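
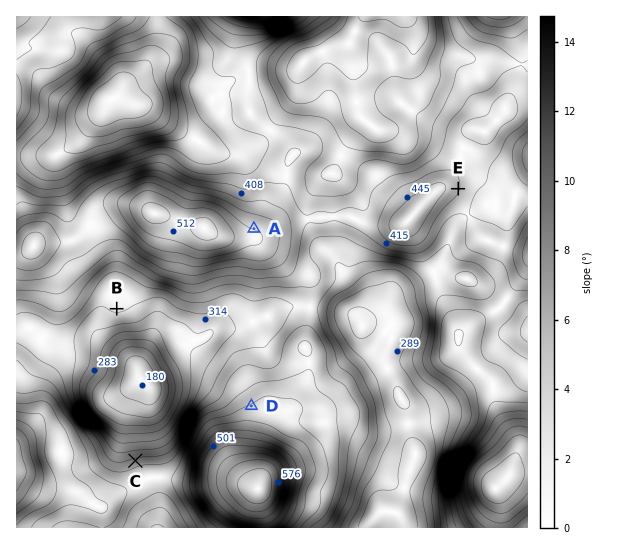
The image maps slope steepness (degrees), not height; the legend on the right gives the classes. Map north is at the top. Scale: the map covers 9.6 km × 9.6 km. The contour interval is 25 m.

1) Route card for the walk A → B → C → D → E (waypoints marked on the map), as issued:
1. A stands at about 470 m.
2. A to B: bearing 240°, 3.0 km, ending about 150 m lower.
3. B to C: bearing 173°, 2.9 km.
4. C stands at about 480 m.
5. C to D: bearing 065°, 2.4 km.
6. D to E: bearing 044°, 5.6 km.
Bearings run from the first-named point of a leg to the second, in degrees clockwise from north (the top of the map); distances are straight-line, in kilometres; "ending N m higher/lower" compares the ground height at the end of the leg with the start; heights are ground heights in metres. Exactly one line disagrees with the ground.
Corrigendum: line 4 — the height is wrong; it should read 360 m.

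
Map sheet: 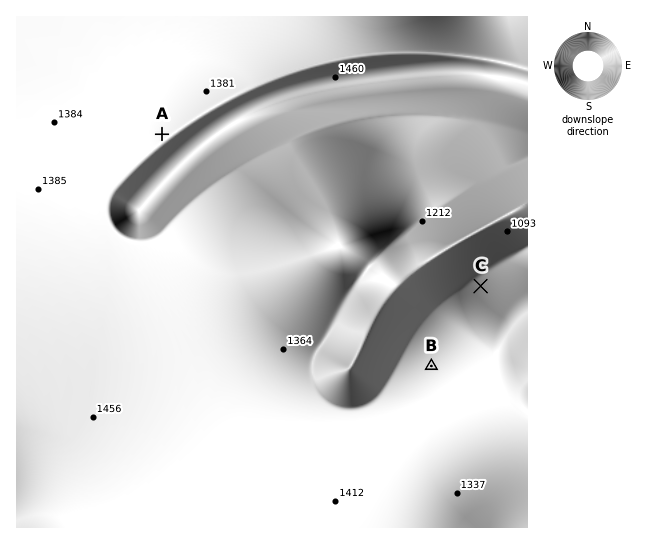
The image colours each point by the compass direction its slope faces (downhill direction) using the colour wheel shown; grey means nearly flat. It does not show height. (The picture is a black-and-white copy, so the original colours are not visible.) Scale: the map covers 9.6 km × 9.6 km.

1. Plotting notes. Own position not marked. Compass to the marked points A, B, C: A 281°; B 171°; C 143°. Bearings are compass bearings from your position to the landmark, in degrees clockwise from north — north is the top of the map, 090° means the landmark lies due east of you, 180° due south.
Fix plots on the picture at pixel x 402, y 181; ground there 1280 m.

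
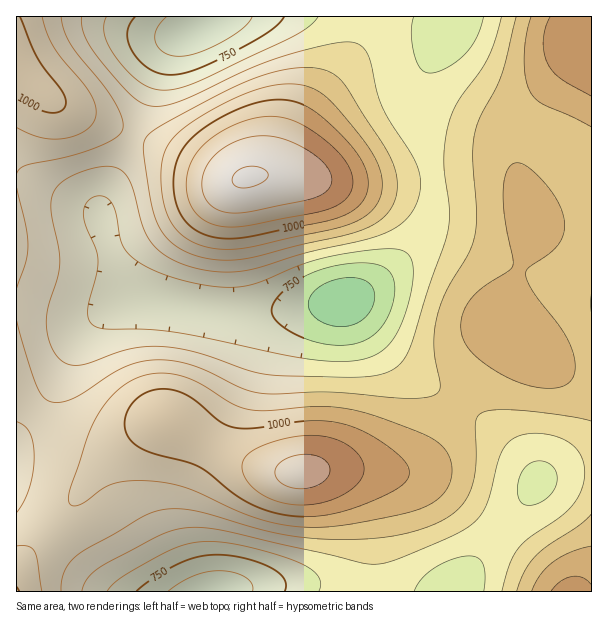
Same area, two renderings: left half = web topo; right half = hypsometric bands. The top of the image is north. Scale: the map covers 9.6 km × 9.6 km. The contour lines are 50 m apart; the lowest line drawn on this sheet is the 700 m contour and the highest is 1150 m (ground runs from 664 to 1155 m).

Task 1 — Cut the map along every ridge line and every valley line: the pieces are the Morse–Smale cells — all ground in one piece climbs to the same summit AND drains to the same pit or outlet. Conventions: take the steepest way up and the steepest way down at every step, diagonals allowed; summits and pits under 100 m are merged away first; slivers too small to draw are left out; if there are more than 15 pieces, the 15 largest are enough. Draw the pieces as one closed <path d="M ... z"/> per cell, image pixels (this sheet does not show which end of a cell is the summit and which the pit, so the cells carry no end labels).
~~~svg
<path d="M462 404l-5 4-29 44-14 12-18 6-124 0-32-10-27-14-42-25-7-1-9 2-35 24-26 27-22 31-50 56-6 9 0 22 214 1 30-6 75-2 39 8 81 0 83-110-3-8-13-18-30-29z"/><path d="M144 300l-18 1-34 13-21 0-32-7-22-1-1 92 38 30 18 12 15 6 21-1 41-21 18-4 73 40 41 12 27 0 18-3 70 1 12-2 11-6 9-10 32-47-5-5-38-22-18-16-29-32-15-21-10-8-76 12-38 1-36-4z"/><path d="M452 16l-242 0-4 8-21 8-17 16-10 18-24 69 82 39 20 6 21-5 33 0 49 7 44 0 46-4 3-2 0-8-12-48-2-27 6-19 28-54z"/><path d="M137 136l-4 1-24 49-7 18-2 12 14 44 10 22 13 14 10 5 84 13 38-1 76-12 18-9 26-20 27-29 14-24 3-13-1-30-49 6-44 0-49-7-33 0-21 5-20-6z"/><path d="M591 16l-138 0-29 58-6 19 0 18 12 48 2 17 9 0 29-4 31 0 11 4 6 7 12 26 4 9-2 15-26 69-2 12 1 16 8 8 33 23 20 11 15 4 11-1z"/><path d="M501 172l-31 0-36 4-1 30-3 13-14 24-36 37-17 12-17 8 53 62 18 16 41 25 4-1 32-49 13-13 5-2-8-11 0-13 7-26 19-49 4-21-16-35-6-7z"/><path d="M17 68l-1 237 23 2 32 7 21 0 34-13 15-1-14-13-11-20-16-51 3-16 31-65-56-21-24-12z"/><path d="M209 16l-192 0-1 52 38 34 24 12 56 20 11-26 13-42 10-18 17-16 21-8 4-6z"/><path d="M513 338l-6 2-13 13-34 51 32 23 30 29 13 18 2 7 29-9 25-2 1-93-26-5z"/><path d="M591 470l-25 2-26 8-84 111 135 1z"/><path d="M17 398l0 170 20-26 35-38 22-31 26-27 31-21-2-1-41 21-21 1-15-6-18-12z"/><path d="M335 584l-53 0-36 4-16 3 143 0z"/>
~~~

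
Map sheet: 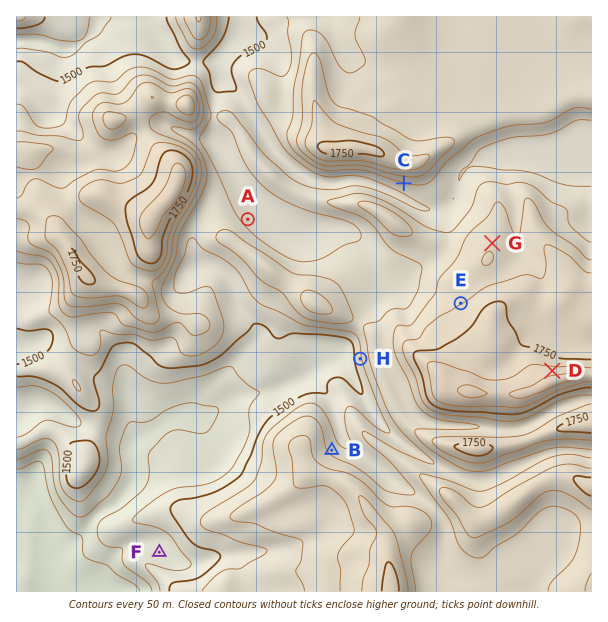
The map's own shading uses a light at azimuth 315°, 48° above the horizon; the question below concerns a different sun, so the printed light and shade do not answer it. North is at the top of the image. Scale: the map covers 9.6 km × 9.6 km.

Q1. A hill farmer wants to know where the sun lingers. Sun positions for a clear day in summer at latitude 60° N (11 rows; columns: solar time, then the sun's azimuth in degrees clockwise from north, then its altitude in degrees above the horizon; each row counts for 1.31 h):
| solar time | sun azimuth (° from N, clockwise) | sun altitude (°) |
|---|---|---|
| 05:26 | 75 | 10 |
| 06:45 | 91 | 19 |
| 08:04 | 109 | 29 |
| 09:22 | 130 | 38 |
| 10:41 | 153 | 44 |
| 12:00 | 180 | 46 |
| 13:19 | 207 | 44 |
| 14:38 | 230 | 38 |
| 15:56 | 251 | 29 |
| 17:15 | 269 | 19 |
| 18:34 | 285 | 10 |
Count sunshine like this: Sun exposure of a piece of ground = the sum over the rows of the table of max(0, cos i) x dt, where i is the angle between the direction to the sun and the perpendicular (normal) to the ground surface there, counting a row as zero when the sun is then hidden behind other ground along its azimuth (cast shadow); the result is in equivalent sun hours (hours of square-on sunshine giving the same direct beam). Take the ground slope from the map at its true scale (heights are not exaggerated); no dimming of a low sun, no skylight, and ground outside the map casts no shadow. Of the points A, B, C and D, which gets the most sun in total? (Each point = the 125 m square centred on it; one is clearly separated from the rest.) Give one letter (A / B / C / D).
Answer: C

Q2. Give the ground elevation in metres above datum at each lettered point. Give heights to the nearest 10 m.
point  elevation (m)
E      1700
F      1420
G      1690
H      1540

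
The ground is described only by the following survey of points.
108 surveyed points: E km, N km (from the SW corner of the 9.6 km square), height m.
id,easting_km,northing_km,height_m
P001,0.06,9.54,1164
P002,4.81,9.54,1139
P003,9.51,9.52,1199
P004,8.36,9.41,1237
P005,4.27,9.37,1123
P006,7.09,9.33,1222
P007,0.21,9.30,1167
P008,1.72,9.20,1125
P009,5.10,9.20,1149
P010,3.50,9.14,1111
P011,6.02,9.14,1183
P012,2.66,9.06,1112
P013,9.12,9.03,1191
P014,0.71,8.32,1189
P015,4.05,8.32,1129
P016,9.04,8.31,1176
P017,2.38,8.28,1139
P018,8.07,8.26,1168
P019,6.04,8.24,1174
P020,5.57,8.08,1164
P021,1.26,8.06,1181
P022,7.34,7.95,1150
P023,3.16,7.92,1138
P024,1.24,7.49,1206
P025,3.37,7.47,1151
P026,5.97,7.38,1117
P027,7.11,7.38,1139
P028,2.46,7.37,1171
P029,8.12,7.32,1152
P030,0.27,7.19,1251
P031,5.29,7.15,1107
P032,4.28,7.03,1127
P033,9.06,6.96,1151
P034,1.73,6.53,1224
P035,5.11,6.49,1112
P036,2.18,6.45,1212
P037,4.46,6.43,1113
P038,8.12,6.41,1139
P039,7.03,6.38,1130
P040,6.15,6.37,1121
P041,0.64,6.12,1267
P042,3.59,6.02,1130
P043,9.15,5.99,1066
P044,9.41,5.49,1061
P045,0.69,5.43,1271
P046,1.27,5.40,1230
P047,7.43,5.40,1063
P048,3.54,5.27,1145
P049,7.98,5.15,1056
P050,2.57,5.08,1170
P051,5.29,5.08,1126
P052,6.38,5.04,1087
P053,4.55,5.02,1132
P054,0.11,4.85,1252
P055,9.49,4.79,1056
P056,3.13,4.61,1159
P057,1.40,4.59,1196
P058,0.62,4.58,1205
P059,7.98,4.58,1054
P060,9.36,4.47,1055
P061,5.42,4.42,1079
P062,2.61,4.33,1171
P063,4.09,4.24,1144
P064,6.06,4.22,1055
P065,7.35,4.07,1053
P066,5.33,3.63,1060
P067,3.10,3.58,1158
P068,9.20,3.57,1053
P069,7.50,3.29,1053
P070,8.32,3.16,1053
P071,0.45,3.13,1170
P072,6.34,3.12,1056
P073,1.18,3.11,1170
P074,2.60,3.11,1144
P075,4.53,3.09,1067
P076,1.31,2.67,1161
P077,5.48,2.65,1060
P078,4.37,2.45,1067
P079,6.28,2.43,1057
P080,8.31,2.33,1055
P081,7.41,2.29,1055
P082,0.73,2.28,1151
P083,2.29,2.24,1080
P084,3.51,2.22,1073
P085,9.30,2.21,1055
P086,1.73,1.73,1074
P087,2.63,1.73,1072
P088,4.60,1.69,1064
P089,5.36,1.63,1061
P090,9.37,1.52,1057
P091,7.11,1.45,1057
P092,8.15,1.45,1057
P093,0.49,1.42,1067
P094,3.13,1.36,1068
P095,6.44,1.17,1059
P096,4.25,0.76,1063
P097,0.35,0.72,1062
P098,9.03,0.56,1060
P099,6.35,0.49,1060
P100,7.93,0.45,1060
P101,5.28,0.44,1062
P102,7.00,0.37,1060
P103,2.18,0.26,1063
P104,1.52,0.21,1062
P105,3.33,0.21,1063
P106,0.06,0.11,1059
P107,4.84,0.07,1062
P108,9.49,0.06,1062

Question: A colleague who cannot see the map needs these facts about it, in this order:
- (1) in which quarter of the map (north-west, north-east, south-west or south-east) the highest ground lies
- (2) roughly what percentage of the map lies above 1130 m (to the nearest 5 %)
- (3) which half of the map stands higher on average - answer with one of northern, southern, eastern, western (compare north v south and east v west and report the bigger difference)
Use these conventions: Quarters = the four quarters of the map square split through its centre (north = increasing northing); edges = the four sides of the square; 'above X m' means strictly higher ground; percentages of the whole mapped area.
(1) The highest point lies in the north-west quarter of the map.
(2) About 45 % of the map lies above 1130 m.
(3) On average the northern half of the map is the higher ground.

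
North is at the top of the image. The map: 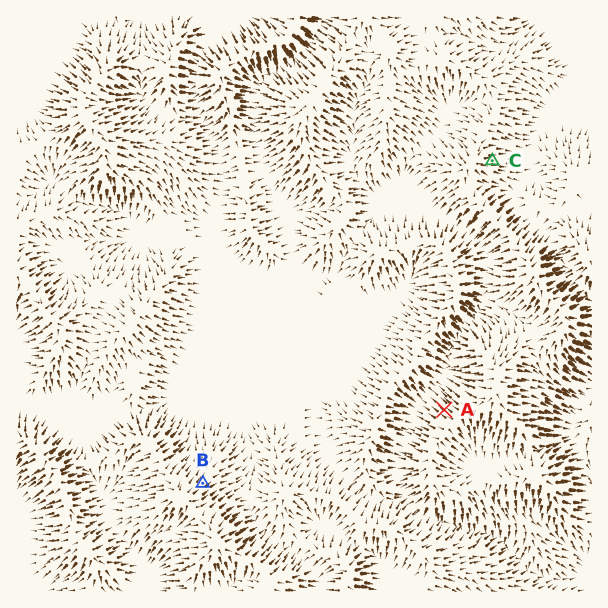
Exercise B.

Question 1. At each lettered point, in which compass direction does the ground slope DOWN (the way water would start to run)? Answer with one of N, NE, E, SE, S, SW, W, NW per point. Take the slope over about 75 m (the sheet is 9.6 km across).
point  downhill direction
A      NW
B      NE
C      E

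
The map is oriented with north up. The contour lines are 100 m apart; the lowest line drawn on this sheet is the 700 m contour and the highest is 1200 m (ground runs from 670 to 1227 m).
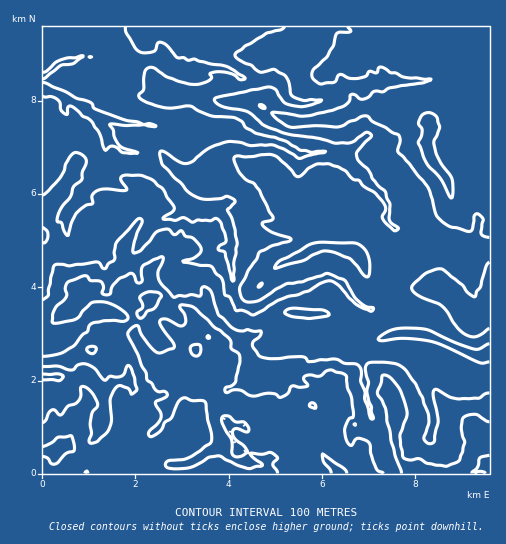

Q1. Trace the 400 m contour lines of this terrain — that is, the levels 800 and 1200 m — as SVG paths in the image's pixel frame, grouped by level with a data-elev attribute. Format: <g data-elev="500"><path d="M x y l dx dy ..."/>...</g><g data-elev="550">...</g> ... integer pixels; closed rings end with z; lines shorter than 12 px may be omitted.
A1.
<g data-elev="800"><path d="M43 227l4 4 1 4-2 6-3 2"/><path d="M125 27l2 7 9 15 5 3 7 1 6-2 4-8 4-1 5 4 11 12 6 0 4 2 6-1 15 5 17 2 19 12-1 1-4 1-8-6-16-2-6 1 2 5-5 3-8 3-8 0-24-7-12-8-5-2-5 4-1 19-5 5 3 5 22 8 26-2 22 10 22 2 7 3 5 6 9 6 30 8 15 9 12 2 14-1-27 7-15-9-10-4-24 1-9-3-12-2-20 7-16 13-8 3-7-3-14-9-4-1 0 5 3 9 28 29 13 5 16 0 7-3 8 4 0 3-8 7 6 10 4 22-3 21 0 17-1 1-8-28-7-4 1-3 6-4 1-2-6-19-5-3-4 3-13-1-5 2-9-4-8 2-13-1 1-2 9-6 1-4-11-18-13-10-9-4-17 0-3 2 0 2 6 11-21-1-10 2-4 5 0 8-6 1-10 9-8 21-3-3-4-10-4-1 0-3 5-11 9-11 3-10 8-7 0-7 4-10-1-5-7-4-5 1-7 9-2 8-4 7-12 13-5 4"/></g><g data-elev="1200"><path d="M347 473l-3-5-21-14 1 8 6 7 1 4"/><path d="M474 473l6-2 6 2"/><path d="M489 455l-9 3-2 9-6 6"/><path d="M314 408l2 0-1-3-2-2-3 0 0 3z"/><path d="M194 356l4 0 2-3 1-6-2-2-6 0-3 2 1 5z"/></g>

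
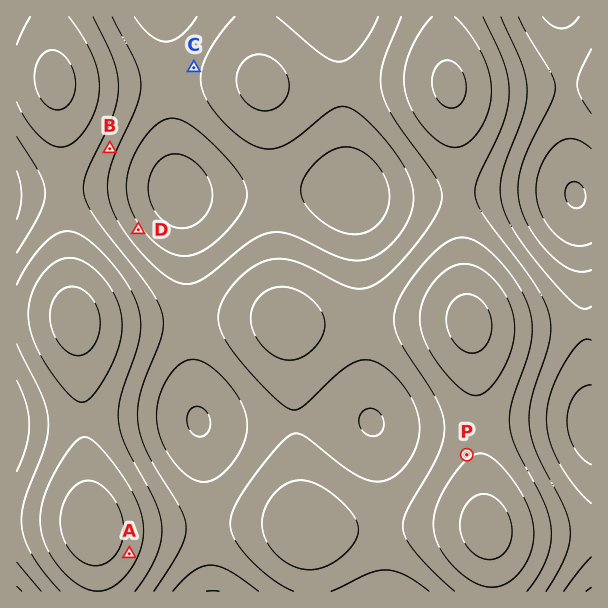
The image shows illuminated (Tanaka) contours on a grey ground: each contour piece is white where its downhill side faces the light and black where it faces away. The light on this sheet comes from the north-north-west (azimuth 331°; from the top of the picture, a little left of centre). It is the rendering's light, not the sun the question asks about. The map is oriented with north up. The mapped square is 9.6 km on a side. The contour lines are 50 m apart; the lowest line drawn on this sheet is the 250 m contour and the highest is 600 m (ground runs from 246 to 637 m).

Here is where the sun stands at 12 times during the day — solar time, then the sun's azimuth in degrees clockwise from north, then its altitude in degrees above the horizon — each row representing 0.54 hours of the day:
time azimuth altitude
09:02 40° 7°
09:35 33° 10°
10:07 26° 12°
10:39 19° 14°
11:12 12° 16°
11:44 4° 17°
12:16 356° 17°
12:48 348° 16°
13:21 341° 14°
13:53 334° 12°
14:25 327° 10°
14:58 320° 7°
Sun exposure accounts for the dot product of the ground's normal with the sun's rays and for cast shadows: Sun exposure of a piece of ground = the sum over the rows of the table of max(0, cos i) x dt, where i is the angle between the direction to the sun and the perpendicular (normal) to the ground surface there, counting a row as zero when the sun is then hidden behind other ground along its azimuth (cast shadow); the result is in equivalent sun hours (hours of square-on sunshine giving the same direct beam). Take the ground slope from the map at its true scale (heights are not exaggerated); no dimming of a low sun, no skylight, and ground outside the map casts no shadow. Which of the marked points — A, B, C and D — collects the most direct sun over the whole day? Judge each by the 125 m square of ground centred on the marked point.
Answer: D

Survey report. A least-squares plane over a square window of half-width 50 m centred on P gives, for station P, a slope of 5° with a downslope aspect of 316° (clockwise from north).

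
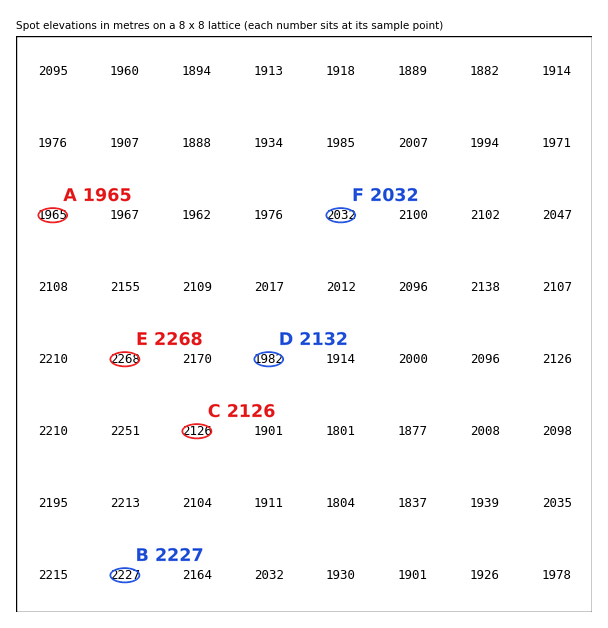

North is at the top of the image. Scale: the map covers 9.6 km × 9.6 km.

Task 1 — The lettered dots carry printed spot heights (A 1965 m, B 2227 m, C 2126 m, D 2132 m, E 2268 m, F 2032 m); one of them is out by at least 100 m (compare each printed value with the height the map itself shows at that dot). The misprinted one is D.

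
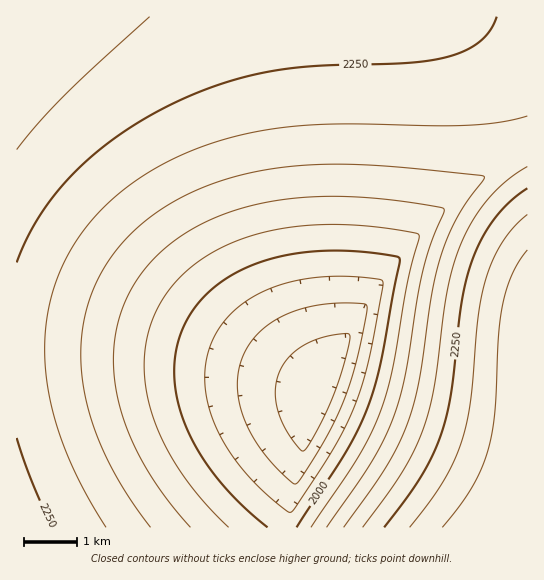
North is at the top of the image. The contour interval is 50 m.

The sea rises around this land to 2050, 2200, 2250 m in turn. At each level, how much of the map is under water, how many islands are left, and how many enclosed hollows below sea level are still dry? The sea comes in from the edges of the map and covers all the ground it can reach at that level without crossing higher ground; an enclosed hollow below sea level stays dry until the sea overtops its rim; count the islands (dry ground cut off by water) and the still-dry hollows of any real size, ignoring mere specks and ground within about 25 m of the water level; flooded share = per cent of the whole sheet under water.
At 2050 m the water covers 24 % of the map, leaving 0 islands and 0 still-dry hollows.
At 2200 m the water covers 56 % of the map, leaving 0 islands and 0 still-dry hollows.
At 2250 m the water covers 75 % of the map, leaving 0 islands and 0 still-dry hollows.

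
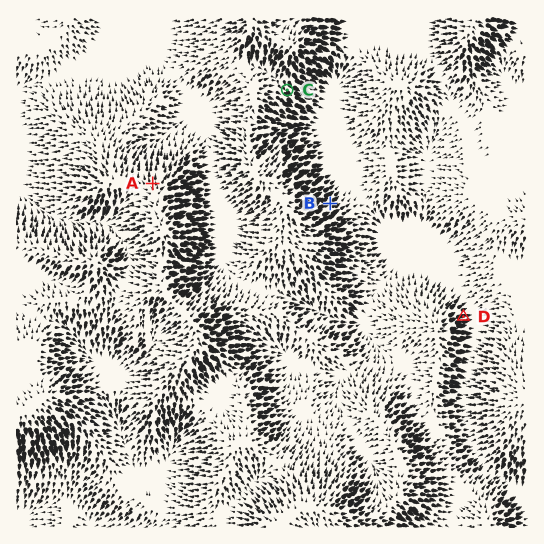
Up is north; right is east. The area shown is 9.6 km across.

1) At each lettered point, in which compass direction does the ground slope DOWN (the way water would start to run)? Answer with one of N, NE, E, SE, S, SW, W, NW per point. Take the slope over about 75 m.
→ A N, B NE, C SE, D E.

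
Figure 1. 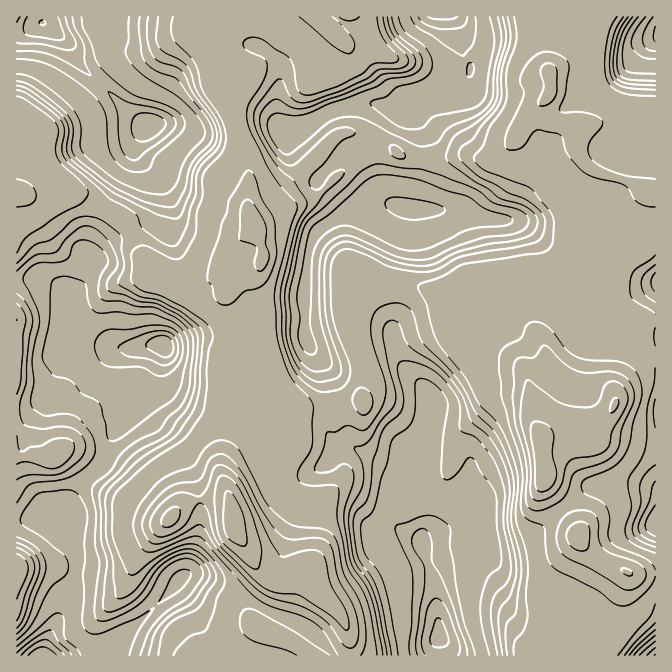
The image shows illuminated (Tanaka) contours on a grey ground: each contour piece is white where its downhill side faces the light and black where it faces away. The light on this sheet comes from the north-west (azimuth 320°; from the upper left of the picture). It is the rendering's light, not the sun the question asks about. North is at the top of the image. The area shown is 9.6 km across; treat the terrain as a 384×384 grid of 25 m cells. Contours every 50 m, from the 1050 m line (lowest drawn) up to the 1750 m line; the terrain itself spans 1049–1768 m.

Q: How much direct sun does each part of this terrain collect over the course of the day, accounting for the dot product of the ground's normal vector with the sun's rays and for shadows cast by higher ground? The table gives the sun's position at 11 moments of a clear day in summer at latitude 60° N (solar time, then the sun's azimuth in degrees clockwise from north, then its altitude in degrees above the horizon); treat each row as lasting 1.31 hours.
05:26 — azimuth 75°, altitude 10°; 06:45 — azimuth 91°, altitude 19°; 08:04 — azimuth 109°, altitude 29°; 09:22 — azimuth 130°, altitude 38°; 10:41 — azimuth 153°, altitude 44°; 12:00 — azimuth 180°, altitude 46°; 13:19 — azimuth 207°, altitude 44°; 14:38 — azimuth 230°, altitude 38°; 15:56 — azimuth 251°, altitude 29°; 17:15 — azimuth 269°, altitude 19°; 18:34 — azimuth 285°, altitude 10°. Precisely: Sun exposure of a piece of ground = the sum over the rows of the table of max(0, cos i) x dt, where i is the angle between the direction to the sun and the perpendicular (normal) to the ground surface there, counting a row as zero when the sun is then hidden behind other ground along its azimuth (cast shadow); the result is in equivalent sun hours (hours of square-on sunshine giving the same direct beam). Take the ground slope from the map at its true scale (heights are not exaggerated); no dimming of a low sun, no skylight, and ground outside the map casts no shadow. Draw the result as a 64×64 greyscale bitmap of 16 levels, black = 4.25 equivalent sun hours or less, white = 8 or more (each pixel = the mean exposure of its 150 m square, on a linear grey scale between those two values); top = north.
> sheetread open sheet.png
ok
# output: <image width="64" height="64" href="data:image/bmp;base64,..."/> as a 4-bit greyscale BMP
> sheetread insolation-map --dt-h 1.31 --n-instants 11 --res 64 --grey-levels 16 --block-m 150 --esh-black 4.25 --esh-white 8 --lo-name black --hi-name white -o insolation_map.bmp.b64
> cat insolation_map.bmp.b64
<image width="64" height="64" href="data:image/bmp;base64,Qk12CAAAAAAAAHYAAAAoAAAAQAAAAEAAAAABAAQAAAAAAAAIAAATCwAAEwsAABAAAAAAAAAAAAAAABEREQAiIiIAMzMzAERERABVVVUAZmZmAHd3dwCIiIgAmZmZAKqqqgC7u7sAzMzMAN3d3QDu7u4A////AP3d3su6qYiZmqqru8zMyoreypiZQxN4q7uqu7q7u97//+y8zMqpiJqZmavM3cuYnN26eJt3R5qrupq6q7u7zv/+7Im93bp1aaqqq8zKmIrN26mIm5loqqupmqq7u7u8793bmZzv7JUjaJqrqoeKve7JmIiaiHiaq5iau7u7u7zezMu5is7+yUADeaqYm97v/aiIeJqaipqqiKu7u7u8zMzMyqqIq+/bhCNpqprf/+7ad3Z4mqqqmql4q7u7u8zdzM3KmZiaztuoVFaKvv/u3KhmZXiamrmqqGebu7vM3d7tzduamJrNy6mFRpvf7LzLqXU0eJqKqaqoZ4q7zN3d3dyruomZmrzcy5mc3v65iaqphSSImYqqqqh5qrzd3d25iXZmeZq7zN3dzd7v7bqYmZmGVoiYeauqqJq7vN7tt0I2ACaZm8zLzu7u3v/cqYd3iIh3iIZ4q6qYq8u7ztt0MyEDaZmavLvO/u3N7cqIdVVWiIiIeKmqqpm8y6q8yoiEAHmZqZmqq83v7czLuXZmVFaIiIiryrqqmbzMupiaqqllqpqpmaqpmazbq7uoZniImZqqirzcy7qZqs3bhlebvMvLqqmbuql2aKu7qpZWeaq7vNyaq83LuZiZvu2oZoq73dy7qqypqoVFebqqdWeZqqq93Kqqu7upmJid/tp2iaqszd3cunWKp1RFeJhVeKqYibzLqqqqu5mZqpvu25mZqave//7IQjeZdVRodEaKuoZmm7upmqq7mau7mc3MzLu7zO7//9t0NHmYd3dTWKu7uoeJmrmaqquJq7y6qa3u7czdzMze7bhkRoqphlV6u7vNuYebyZqqq4m7zLupre7+3MyqmavLp2UyNpqWZ5u7u7zLqby6mqqrms3cy6q93t3cu6mIeIiYdVMSaah5q7u7u7u83bqpmau83dzLq8zLu7u7hlVVV6uoZmVYqqqru7u6rN3t3LqZms3u3Mqaqqq8u7qGZmaJq7qHdlaKqru7u7vNzd7uypmarO3LuomZma3cqZmZiJqruql0Roq7uqq7u7u8zd3ZmZmt7buqmZmZm926upqpiaq6qpdmmru7u6qpiau6vLiZi83Lu6mZiIiJq8zLh4maqqqpmHeau7u7unRWeJmqh5mt7bupmYiqqph4rLqYiZqpqZdWiau7u7unMjRomZh4q97surqpmqqphUabqYiZqYh2VCR5mruqu6YyNZqqmIve/tu6upirqHZUV6q6mKqph1MhAWiaqruqlTNpy7qJvf/ty7upiKp2Z3eJq6uomqqHh1EGmZmru7qFNnvMuprN7ty7uph5qHiaqqqqq7mqq7vMyazLmbu7uoZWnMuqmrzMy7u6qZmXiru7u7q8yqqsze7u7+7cu7u6mHecy6q6u7u7u7u6qYiru7u7u6qqqrvM3d7v/+zLu7qpdpu7u8zLu7u7u7upiqu7u7u6Z5qqq93e7//+3My7updmi7u73dzLq7u7u6qru7uqqodHmqqr3v///+3MzMy6l2aKu8zN3cu7u7u7u7u7qqqpZGmrqrq+//7cu7u7zMu5Znq7y7vMu7u7u7u7u7qru7qGqau7uoisy7qqq7rN3Mp2aaq7u6l3iqu7u7u6q7u7u7vtzdy7hXq7qqqry7zdy3VpqqunQRE2iZqqqqu7u7u87u7u7Jqau6qXiqq8urzLhUealjAAERE0ZniJmru7u7ze3u7bq825mFV5qZzbqbylIVUgAlZ2MAASM0V5q7u7u7zN7d3c3bmGV4iqms3JvLgwAANpqqqGQyEQE2m7u7u7u83d3t3tyoeZiaqprLqsynUzaKqpmqqHUzM1iru7q7u7vM3e7uy6qpd5uqmqeKzeuZmZqHZniZmZmpq7u7qru7vdzN3tupdEM2iaqphoq97suqqYmZmqq83v7u27u7u8zdy7zMy3MAE1doqqh4moit7bq7zd7t3M3//+3Lu7u7zdmau7qUACV3d4qqmJmodore27zdzM3e7+7u3Lu7u8y7l5q7lhAldoiImqupmZd5ur3tzMzN7u7//t3Mu7zNy6h6q6gwA3YzeZh2mrqZdVrLqs7u7/7t3u7tzLu7zMqZmZu7pRFYhUV5mFI4uqlTN7y6vN3uy7vNy8zMu7vLmaqru7upd4mGdCWIYharp0Q0e8uqq7l4iJl4q8y7u7uru7u7u7u6mpdkEkeGaKuFV2NHvMzLZFd3d3iqvMzLu8u7u7u7qqmZmHdVVom7unaJqVRpqYVFiJhUV5qrzdy7zLu7u7pjaJqIm7zLvN26mrzdt0RWZoqql1MRSJrMuqqqu7u6hABYqGnO/+3e7bu9ze/+p2Z5qqqYhjEWmL3KiJmqqqYgBJqGfO/+zO7bu97c7///3Lu6qZmYdVepi9ypq6mIcAFpmGbO7czN3bu7zdvN7////cu6mZdnmruZq6q6cgAAOJl1fO273c3Lu7u8y7vM3v/+/+2pl2eaq7u6urpAAAeIdlfN273u7tu7u7vMu7u83e///rmHd4iaqpq7uoVEVVVVacy7zd7+3LupmbzLuqvM3typl3eIhomGV6u6qWUyIzJZu6qrze3LqqmJzcy7zcu7ciV2eImGeZh5q7u6dRUQBK3Lqqu7zLu7vM3cy7zcqqgwJWV3ipmKqqq7u7ypiURr3buqq6q7u7vN3cu7zLmrqFVTI0WKq7u7u7u7zdzNurzLu7qpmqq7u7u7u7zKi9y5h3QjNqq7u7u7qrvO7t"/>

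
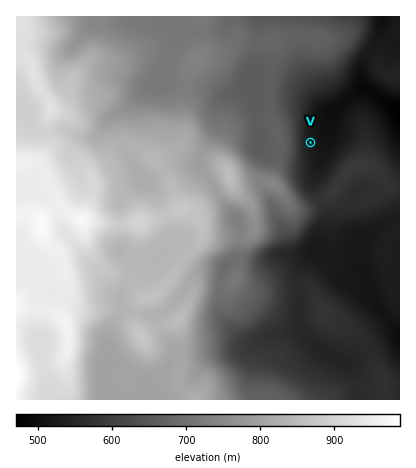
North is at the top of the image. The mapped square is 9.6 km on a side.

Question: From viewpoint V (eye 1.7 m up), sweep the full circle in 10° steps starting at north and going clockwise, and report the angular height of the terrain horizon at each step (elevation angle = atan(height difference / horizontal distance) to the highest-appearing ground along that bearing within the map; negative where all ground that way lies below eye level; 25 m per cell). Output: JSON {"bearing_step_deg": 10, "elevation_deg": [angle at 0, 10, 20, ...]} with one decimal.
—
{"bearing_step_deg": 10, "elevation_deg": [3.3, 3.2, 2.4, 0.3, 0.3, 0.4, 0.3, 0.8, 1.1, 1.4, 2.0, 2.7, 3.1, 3.2, 3.1, 2.9, 2.5, 2.1, 3.1, 5.2, 6.9, 8.4, 9.3, 9.3, 11.1, 12.3, 13.0, 13.1, 12.7, 11.9, 10.7, 9.2, 7.5, 5.8, 4.1, 3.3]}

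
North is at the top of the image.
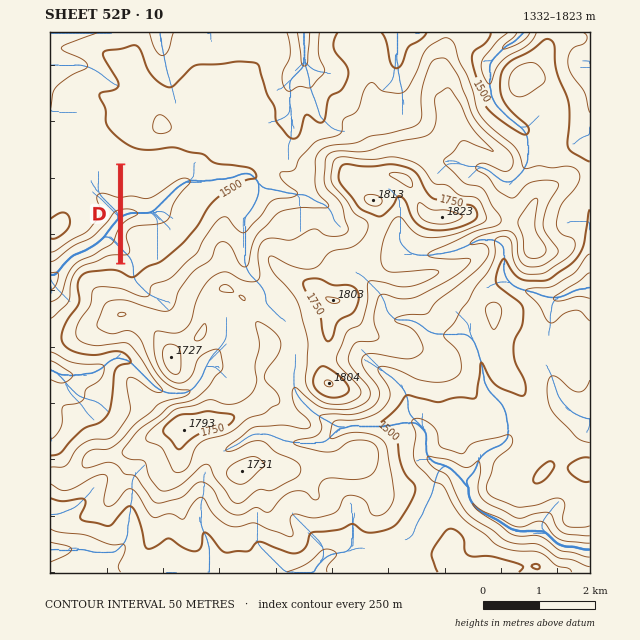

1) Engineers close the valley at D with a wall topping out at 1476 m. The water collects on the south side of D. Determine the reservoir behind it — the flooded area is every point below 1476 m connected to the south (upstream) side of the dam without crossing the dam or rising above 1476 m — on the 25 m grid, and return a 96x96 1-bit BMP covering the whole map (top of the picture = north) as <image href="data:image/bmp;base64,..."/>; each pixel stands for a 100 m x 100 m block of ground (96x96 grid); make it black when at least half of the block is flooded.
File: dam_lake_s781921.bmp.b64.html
<image width="96" height="96" href="data:image/bmp;base64,Qk2+BAAAAAAAAD4AAAAoAAAAYAAAAGAAAAABAAEAAAAAAIAEAAATCwAAEwsAAAIAAAAAAAAA////AAAAAAAAAAAAAAAAAAAAAAAAAAAAAAAAAAAAAAAAAAAAAAAAAAAAAAAAAAAAAAAAAAAAAAAAAAAAAAAAAAAAAAAAAAAAAAAAAAAAAAAAAAAAAAAAAAAAAAAAAAAAAAAAAAAAAAAAAAAAAAAAAAAAAAAAAAAAAAAAAAAAAAAAAAAAAAAAAAAAAAAAAAAAAAAAAAAAAAAAAAAAAAAAAAAAAAAAAAAAAAAAAAAAAAAAAAAAAAAAAAAAAAAAAAAAAAAAAAAAAAAAAAAAAAAAAAAAAAAAAAAAAAAAAAAAAAAAAAAAAAAAAAAAAAAAAAAAAAAAAAAAAAAAAAAAAAAAAAAAAAAAAAAAAAAAAAAAAAAAAAAAAAAAAAAAAAAAAAAAAAAAAAAAAAAAAAAAAAAAAAAAAAAAAAAAAAAAAAAAAAAAAAAAAAAAAAAAAAAAAAAAAAAAAAAAAAAAAAAAAAAAAAAAAAAAAAAAAAAAAAAAAAAAAAAAAAAAAAAAAAAAAAAAAAAAAAAAAAAAAAAAAAAAAAAAAAAAAAAAAAAAAAAAAAAAAAAAAAAAAAAAAAAAAAAAAAAAAAAAAAAAAAAAAAAAAAAAAAAAAAAAAAAAAAAAAAAAAAAAAAAAAAAAAAAAAAAAAAAAAAAAAAAAAAAAAAAAAAAAAAAAAAAAAAAAAAAAAAAAAAAAAAAAAAAAAAAAAAAAAAAAAAAAAAAAAAAAAAAAAAAAAAAAAAAAAAAAAAAAAAAAAAAAAAAAAAAAAAAAAAAAAAAAAAAAAAAAAAAAAAAAAAAAAAAAAAAAAAAAAAAAAAAAAAAAAAAAAAAAAAAAAAAAAAAAAAAAAAAAAAAAAAAAAAAAAAAAAAAAAAAAAAAAAAAAAgAAAAAAAAAAAAAABwAAAAAAAAAAAAAABwAAAAAAAAAAAAAABwAAAAAAAAAAAAAABwAAAAAAAAAAAAAABgAAAAAAAAAAAAAAB/wAAAAAAAAAAAAAB/4AAAAAAAAAAAAAB/8AAAAAAAAAAAAAB/8AAAAAAAAAAAAAB/8AAAAAAAAAAAAAB/+AAAAAAAAAAAAAB/+AAAAAAAAAAAAAB//wAAAAAAAAAAAAB//8AAAAAAAAAAAAB//+AAAAAAAAAAAAB//8AAAAAAAAAAAAB//gAAAAAAAAAAAAAAAAAAAAAAAAAAAAAAAAAAAAAAAAAAAAAAAAAAAAAAAAAAAAAAAAAAAAAAAAAAAAAAAAAAAAAAAAAAAAAAAAAAAAAAAAAAAAAAAAAAAAAAAAAAAAAAAAAAAAAAAAAAAAAAAAAAAAAAAAAAAAAAAAAAAAAAAAAAAAAAAAAAAAAAAAAAAAAAAAAAAAAAAAAAAAAAAAAAAAAAAAAAAAAAAAAAAAAAAAAAAAAAAAAAAAAAAAAAAAAAAAAAAAAAAAAAAAAAAAAAAAAAAAAAAAAAAAAAAAAAAAAAAAAAAAAAAAAAAAAAAAAAAAAAAAAAAAAAAAAAAAAAAAAAAAAAAAAAAAAAAAAAAAAAAAAAAAAAAAAAAAAAAAAAAAAAAAAAAAAAA="/>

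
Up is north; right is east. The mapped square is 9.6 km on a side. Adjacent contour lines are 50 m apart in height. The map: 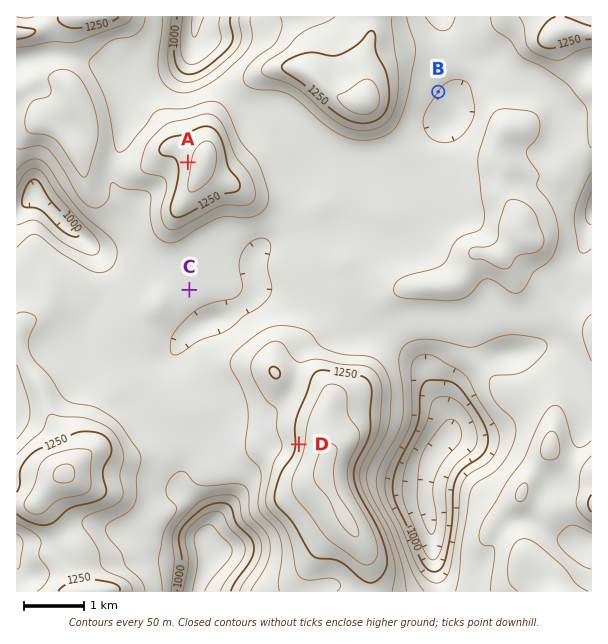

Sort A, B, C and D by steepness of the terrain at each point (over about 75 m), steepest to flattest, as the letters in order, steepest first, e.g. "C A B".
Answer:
D A B C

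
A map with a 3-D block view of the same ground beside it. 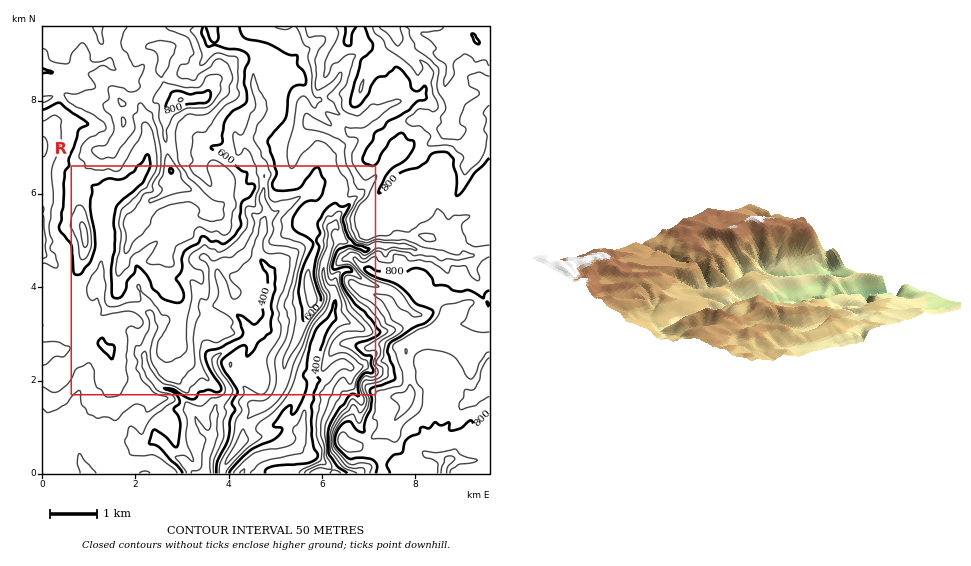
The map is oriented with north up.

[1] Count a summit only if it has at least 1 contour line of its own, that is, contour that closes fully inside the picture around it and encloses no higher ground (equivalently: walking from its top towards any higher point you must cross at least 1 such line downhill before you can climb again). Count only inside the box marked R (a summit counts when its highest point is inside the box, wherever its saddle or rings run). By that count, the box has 2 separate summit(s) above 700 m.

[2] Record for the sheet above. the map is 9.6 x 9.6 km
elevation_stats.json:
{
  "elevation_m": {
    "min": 260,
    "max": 1000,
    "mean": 640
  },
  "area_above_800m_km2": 14.7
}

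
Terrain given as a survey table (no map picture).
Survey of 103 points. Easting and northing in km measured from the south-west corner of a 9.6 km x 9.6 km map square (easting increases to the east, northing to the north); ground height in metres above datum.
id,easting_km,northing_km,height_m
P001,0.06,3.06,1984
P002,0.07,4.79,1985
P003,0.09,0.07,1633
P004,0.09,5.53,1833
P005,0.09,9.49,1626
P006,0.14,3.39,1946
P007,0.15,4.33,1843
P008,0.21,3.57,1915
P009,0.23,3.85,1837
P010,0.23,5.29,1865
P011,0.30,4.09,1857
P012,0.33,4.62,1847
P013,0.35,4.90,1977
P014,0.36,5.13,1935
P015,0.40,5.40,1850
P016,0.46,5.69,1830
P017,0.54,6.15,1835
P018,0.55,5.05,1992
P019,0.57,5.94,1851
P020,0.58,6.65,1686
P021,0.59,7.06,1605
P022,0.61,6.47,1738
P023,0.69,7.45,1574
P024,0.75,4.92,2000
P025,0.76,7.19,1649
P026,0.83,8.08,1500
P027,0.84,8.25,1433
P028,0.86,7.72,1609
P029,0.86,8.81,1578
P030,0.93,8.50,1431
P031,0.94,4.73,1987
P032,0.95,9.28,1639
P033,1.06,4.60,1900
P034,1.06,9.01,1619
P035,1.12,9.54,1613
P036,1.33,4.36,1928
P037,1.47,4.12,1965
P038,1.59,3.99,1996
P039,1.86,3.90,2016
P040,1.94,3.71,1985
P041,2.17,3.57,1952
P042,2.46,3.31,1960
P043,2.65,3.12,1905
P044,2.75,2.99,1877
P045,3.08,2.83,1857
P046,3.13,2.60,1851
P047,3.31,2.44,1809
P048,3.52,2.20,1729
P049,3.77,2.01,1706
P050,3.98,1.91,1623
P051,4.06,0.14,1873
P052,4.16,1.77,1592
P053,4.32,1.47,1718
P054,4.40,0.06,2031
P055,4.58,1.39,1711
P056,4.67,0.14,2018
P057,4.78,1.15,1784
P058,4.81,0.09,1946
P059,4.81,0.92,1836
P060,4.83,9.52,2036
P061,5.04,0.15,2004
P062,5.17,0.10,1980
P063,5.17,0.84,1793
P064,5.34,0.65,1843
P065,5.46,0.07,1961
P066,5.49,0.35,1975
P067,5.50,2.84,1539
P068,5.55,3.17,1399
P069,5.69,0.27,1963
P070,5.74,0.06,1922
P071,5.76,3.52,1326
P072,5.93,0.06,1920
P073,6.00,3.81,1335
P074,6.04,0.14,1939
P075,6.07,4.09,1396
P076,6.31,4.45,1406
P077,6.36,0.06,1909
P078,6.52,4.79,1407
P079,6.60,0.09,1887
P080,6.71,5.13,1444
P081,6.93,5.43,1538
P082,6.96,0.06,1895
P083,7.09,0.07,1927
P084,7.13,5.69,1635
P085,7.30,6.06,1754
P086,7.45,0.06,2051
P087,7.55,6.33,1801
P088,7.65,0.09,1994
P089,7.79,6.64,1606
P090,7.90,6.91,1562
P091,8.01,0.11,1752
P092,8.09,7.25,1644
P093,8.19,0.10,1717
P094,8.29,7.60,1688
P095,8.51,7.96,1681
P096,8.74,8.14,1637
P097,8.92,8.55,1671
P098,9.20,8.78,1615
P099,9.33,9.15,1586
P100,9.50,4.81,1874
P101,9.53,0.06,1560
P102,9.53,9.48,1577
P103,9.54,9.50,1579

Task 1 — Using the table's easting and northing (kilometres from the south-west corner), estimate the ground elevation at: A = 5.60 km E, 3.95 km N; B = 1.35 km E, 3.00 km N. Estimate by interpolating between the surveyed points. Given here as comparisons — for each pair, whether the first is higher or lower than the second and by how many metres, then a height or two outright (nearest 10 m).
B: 560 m higher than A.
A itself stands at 1420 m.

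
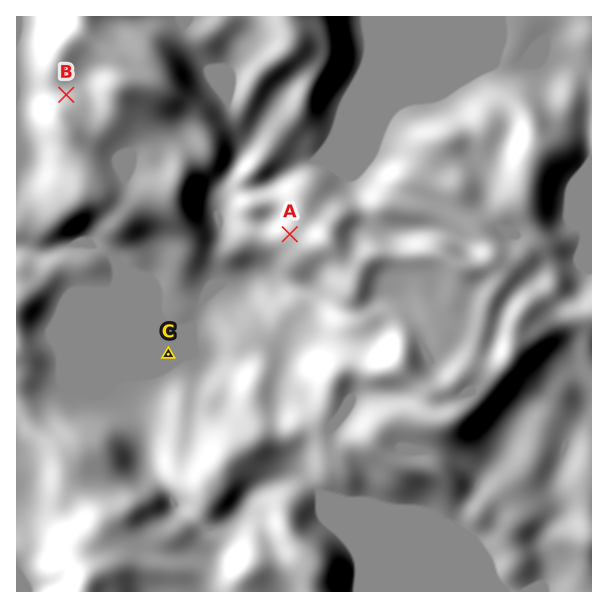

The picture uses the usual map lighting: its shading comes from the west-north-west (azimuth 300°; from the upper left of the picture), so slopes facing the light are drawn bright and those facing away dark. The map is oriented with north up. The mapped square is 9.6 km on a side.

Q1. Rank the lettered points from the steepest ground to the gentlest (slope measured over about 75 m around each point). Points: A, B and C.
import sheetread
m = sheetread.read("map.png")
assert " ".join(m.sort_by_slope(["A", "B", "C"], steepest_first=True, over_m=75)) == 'A B C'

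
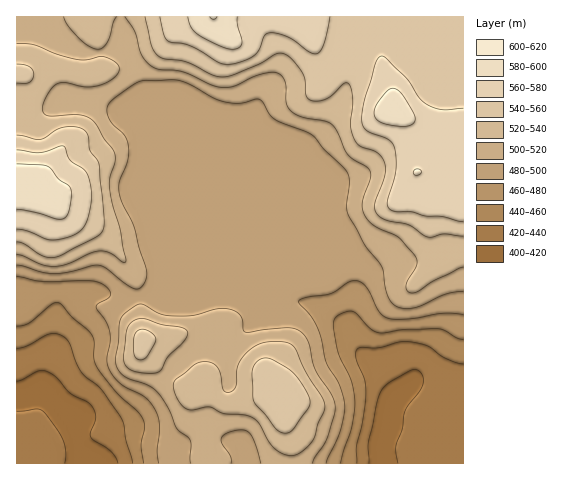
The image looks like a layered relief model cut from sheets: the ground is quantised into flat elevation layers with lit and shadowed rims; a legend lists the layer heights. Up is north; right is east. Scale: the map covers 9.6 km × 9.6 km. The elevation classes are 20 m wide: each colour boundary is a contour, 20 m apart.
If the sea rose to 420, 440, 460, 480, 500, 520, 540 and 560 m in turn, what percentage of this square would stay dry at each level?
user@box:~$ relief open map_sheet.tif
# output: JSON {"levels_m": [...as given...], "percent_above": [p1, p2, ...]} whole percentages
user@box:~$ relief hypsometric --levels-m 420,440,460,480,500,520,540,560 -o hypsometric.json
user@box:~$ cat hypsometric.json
{"levels_m": [420, 440, 460, 480, 500, 520, 540, 560], "percent_above": [96, 89, 85, 79, 52, 36, 23, 11]}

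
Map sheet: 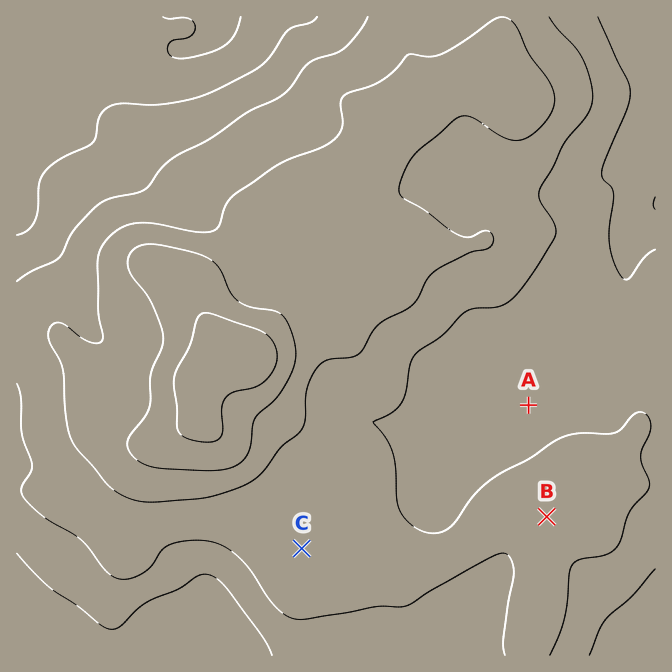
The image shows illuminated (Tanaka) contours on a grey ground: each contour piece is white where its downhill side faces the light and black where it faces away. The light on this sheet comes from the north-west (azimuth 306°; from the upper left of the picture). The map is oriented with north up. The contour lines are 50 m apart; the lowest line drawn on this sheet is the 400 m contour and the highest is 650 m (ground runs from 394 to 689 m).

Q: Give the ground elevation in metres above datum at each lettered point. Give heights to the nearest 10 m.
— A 480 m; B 510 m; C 530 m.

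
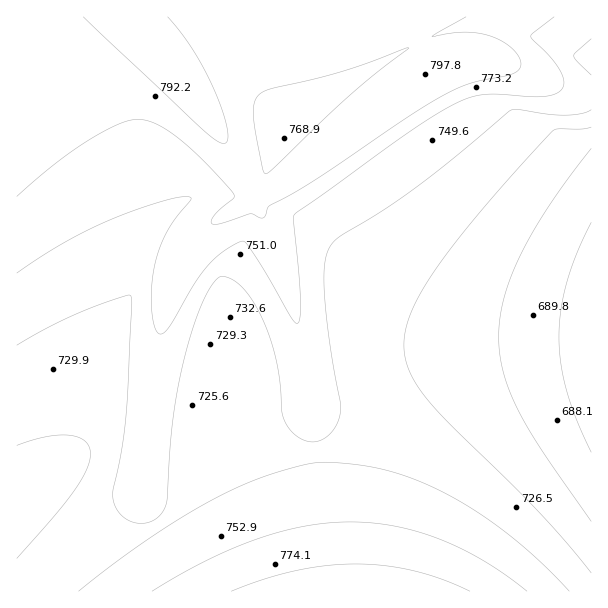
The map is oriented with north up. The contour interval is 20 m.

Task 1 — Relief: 665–820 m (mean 745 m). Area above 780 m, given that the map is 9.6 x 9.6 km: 17.3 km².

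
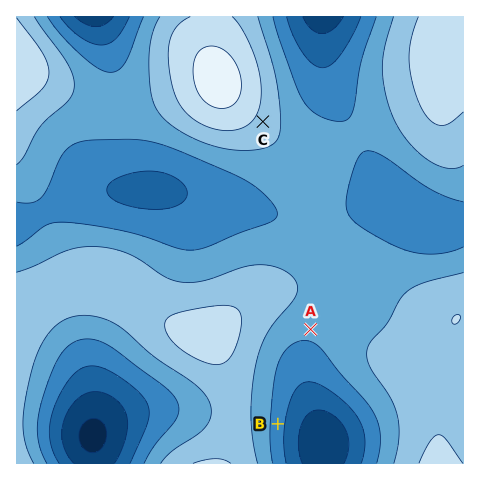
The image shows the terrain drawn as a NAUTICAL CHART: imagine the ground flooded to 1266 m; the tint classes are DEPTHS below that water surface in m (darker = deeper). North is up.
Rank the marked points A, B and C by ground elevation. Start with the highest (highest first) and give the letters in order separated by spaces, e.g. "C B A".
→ C A B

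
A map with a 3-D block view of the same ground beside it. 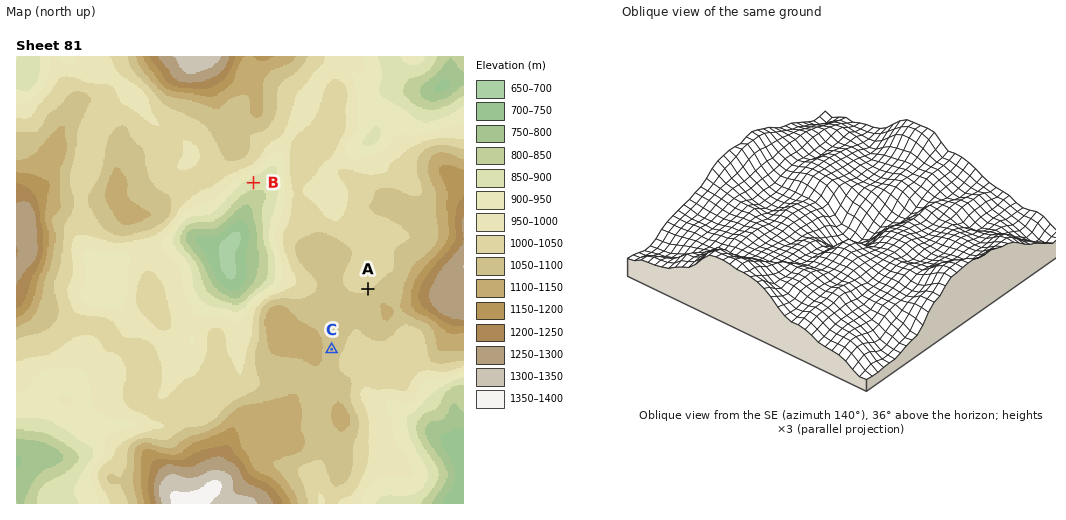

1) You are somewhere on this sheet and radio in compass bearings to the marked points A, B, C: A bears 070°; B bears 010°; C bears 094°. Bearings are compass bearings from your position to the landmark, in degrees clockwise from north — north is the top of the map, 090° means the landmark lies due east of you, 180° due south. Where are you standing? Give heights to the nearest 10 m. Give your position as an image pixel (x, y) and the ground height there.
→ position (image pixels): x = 225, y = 341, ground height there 1000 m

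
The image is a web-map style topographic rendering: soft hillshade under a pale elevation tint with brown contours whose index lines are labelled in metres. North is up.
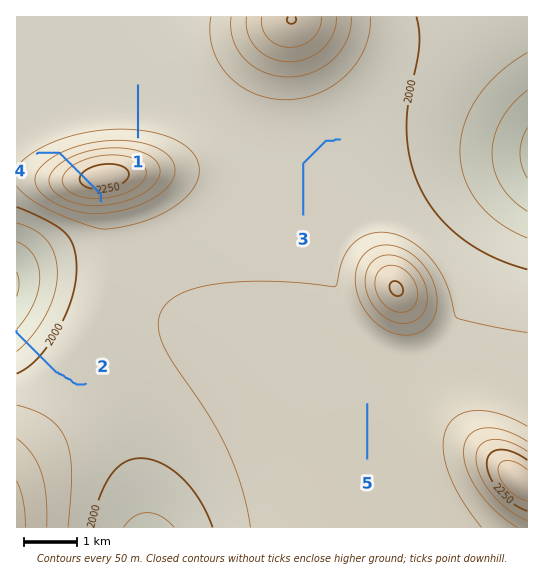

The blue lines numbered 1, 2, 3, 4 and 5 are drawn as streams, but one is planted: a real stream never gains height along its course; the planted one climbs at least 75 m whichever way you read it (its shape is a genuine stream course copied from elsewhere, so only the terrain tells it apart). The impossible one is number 4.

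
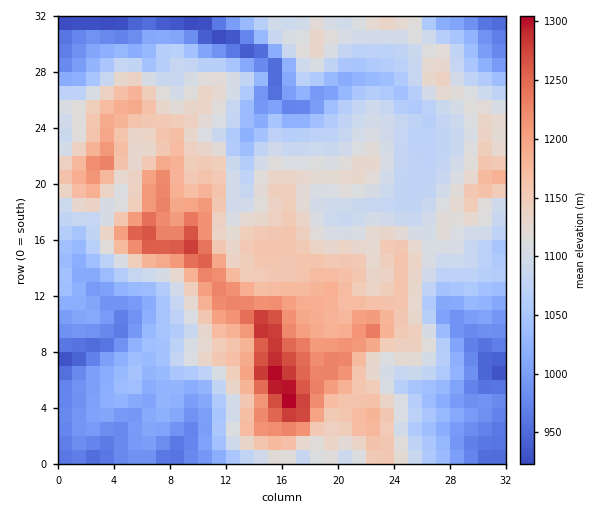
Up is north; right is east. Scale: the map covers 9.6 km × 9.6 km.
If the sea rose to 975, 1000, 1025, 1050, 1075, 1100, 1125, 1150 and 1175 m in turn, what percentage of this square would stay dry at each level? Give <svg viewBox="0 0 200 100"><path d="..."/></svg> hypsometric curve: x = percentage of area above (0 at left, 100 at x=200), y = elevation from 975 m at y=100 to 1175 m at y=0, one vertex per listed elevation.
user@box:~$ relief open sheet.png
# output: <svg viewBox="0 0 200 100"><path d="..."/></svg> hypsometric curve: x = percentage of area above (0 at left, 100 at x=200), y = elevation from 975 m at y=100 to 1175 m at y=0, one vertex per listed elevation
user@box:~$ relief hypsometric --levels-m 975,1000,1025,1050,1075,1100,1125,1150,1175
<svg viewBox="0 0 200 100"><path d="M186 100l-15-12-15-13-15-13-17-12-27-12-25-13-23-13-19-12"/></svg>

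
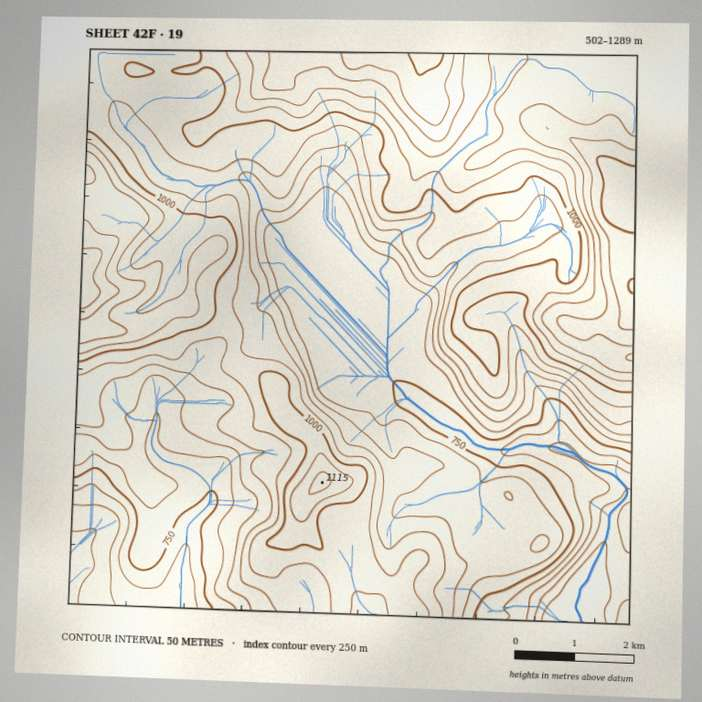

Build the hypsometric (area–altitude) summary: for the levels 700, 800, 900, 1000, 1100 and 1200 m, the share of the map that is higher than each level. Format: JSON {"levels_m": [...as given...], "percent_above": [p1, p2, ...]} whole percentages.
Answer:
{"levels_m": [700, 800, 900, 1000, 1100, 1200], "percent_above": [93, 76, 59, 31, 16, 4]}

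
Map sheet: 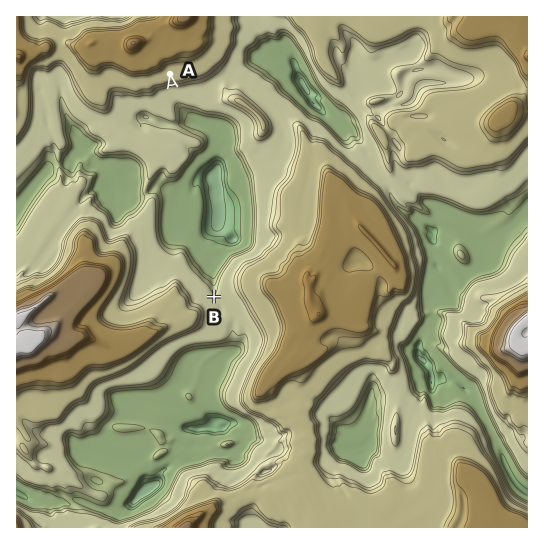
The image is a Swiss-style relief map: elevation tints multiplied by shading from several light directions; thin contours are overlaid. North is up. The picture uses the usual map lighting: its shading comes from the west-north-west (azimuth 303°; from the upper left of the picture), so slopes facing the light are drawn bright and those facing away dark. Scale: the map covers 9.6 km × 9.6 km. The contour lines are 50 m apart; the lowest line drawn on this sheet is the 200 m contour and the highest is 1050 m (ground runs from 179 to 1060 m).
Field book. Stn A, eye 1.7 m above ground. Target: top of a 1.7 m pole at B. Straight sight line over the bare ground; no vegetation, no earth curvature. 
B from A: seen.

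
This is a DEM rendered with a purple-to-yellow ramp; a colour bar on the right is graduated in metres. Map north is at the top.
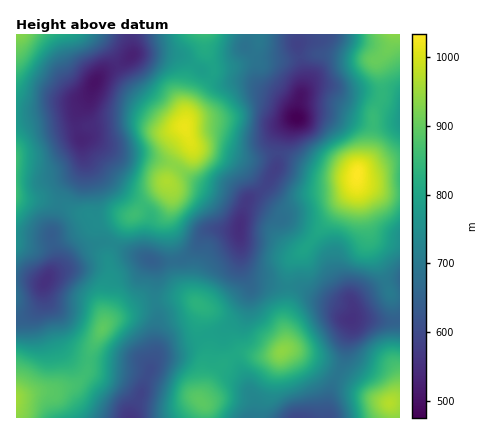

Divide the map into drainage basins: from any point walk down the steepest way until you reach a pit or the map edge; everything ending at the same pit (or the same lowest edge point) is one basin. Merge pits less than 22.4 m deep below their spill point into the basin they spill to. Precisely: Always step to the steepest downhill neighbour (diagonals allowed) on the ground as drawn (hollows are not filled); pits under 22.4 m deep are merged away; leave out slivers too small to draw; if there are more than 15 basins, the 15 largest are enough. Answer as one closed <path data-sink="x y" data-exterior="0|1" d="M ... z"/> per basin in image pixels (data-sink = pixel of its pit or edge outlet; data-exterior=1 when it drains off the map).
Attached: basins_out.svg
<path data-sink="94 82" data-exterior="0" d="M204 34l-188 0 0 164 44 5 38 17 36-5 31-29 13-28 12-14-5-14 0-38 5-18 15-24z"/><path data-sink="296 118" data-exterior="0" d="M392 34l-188 0 0 18-14 22-5 18 0 38 5 12 8 6 20 2 26 8 12 0 24-5 42 19 24 4 10-1 2 15 13 40 5 6 24 4 0-78-6 0-18 7-18 3 12-20 3-38 9-18 0-12-5-24 12-12z"/><path data-sink="240 228" data-exterior="0" d="M190 143l-12 15-11 22 4 8-3 40 9 52 25 30-3 22 8 16 0 10-3 8 0 20-4 15 15-27 19-18 4-2 32 2 8-2 6-4 2-6-2-24 4-20 2-36 18-18 44-54 4-8 1-8-11 0-24-4-42-19-24 5-12 0-26-8-20-2z"/><path data-sink="350 320" data-exterior="0" d="M356 180l-4 12-44 54-18 18-2 36-4 20 2 18-2 12 10 1 26 13 26 15 24 17 20 7 10-3 0-160-24-4-5-6z"/><path data-sink="46 282" data-exterior="0" d="M20 198l-4 0 0 200 20-6 20-1 16-5 13-12 7-26 12-22 0-32 6-18-2-20 11-24 12-16-13 0-20 4-38-17z"/><path data-sink="130 418" data-exterior="1" d="M182 298l-40 5-32 17-6 6-12 22-7 26-13 12-16 5-16 0-22 6-2 21 188 0 1-12-5-8 4-12 3-38-8-16 3-22-8-9z"/><path data-sink="152 260" data-exterior="0" d="M168 182l-43 40-12 20-5 14 2 20-6 18 0 31 6-5 32-17 32-5 20 2-12-12-7-14-7-46 3-40z"/><path data-sink="298 418" data-exterior="1" d="M290 350l-6 0-5 6-11 34-9 18 1 10 134 0-4-15-20-7-28-20z"/><path data-sink="400 120" data-exterior="1" d="M400 34l-7 0-4 14-12 12 5 24 0 12-9 18-3 38-12 20 42-10z"/>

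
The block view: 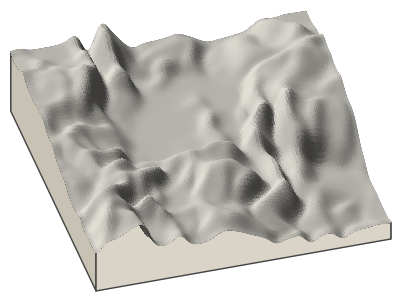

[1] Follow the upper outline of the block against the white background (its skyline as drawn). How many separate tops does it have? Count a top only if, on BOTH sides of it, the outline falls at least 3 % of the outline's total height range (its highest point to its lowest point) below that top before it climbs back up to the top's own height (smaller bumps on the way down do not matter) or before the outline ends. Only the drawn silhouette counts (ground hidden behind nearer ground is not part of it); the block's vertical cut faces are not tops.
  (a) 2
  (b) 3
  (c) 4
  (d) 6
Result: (c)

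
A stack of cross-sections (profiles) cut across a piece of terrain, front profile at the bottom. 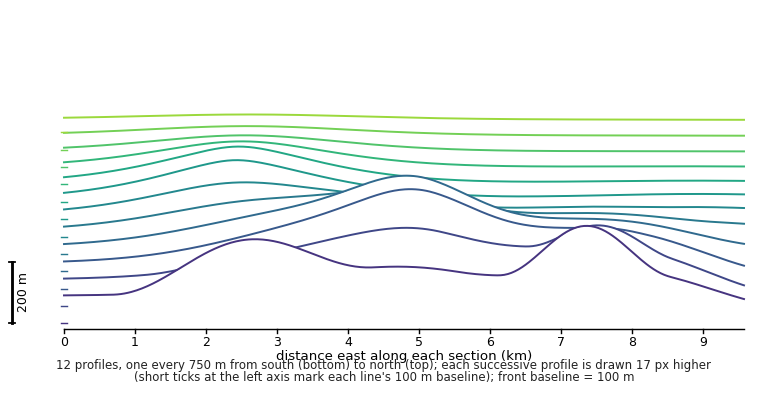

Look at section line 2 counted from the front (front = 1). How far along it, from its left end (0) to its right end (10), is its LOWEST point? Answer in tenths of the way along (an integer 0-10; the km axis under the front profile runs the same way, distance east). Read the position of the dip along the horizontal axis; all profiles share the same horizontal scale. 10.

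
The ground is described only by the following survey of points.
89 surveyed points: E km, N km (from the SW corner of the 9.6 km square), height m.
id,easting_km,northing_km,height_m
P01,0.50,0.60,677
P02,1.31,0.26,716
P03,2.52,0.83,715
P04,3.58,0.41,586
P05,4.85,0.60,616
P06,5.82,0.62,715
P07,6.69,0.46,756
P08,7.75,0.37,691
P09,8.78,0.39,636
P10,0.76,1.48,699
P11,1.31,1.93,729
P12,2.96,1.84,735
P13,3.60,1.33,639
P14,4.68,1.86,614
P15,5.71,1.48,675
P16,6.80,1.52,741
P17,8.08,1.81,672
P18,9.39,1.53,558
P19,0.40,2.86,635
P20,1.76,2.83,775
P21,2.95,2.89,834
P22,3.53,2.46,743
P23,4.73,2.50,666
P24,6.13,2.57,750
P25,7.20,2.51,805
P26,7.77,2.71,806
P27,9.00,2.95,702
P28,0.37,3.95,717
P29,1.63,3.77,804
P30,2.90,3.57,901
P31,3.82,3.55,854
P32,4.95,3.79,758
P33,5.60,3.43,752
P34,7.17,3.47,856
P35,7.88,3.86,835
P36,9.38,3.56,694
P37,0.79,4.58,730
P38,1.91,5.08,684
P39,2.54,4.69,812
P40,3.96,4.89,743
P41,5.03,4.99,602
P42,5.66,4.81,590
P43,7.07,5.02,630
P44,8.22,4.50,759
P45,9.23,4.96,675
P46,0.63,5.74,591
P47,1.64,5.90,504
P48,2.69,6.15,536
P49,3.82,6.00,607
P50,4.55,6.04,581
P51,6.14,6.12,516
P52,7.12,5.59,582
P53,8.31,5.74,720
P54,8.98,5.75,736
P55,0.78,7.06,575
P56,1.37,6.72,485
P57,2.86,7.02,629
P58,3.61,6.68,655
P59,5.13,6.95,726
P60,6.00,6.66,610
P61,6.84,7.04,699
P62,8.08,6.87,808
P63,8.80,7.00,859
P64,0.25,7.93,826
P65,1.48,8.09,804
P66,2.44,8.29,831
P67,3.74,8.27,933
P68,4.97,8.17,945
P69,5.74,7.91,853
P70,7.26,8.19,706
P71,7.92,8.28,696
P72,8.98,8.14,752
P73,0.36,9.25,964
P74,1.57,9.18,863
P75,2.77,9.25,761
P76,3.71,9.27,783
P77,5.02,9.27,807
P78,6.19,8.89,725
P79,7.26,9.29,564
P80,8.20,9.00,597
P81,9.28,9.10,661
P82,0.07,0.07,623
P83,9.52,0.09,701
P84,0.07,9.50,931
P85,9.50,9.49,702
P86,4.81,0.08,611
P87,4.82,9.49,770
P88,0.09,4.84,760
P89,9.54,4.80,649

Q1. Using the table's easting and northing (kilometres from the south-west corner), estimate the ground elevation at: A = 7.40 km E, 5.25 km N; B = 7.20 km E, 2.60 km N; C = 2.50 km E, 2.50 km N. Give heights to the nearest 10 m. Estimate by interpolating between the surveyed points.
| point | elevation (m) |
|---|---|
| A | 640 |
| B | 810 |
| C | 800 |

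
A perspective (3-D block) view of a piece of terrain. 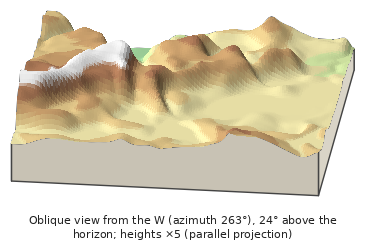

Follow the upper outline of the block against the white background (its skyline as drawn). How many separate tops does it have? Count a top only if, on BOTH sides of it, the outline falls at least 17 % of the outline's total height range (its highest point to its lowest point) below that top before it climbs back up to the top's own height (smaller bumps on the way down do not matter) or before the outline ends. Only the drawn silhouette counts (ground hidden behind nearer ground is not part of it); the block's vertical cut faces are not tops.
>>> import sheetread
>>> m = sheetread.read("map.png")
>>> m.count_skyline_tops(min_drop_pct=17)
2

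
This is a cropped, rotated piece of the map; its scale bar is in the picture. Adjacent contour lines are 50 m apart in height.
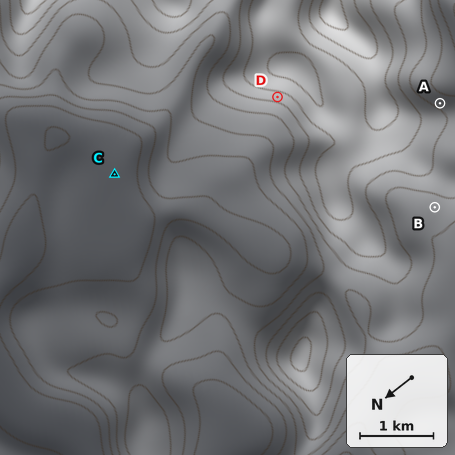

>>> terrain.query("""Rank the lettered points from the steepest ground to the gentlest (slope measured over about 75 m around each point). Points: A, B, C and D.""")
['D', 'A', 'B', 'C']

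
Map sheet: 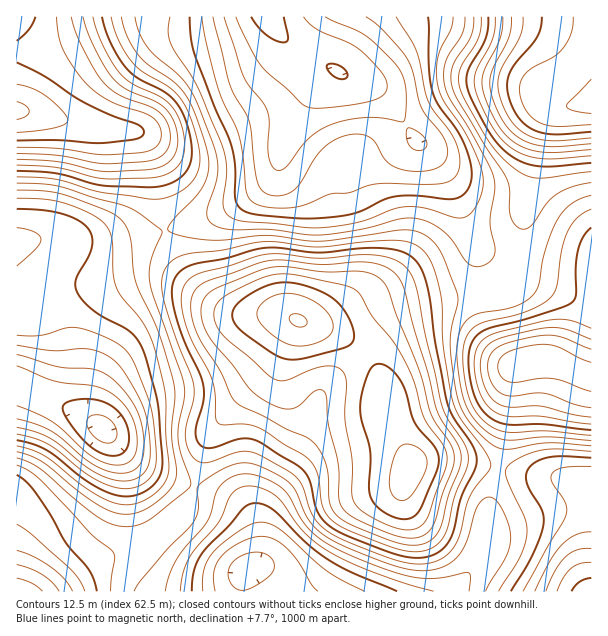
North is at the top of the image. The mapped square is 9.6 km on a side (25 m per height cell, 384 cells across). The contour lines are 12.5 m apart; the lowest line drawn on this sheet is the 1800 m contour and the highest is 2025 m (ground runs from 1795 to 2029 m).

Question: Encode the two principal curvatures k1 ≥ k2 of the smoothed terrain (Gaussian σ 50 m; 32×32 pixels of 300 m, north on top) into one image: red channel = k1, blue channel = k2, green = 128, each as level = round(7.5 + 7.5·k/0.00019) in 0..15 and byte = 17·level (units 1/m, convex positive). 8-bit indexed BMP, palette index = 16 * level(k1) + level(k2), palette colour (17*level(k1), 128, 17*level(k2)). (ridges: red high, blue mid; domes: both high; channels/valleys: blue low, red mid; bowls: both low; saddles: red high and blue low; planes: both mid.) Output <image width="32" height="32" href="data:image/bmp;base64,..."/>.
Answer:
<image width="32" height="32" href="data:image/bmp;base64,Qk02CAAAAAAAADYEAAAoAAAAIAAAACAAAAABAAgAAAAAAAAEAAATCwAAEwsAAAABAAAAAAAAAIAAABGAAAAigAAAM4AAAESAAABVgAAAZoAAAHeAAACIgAAAmYAAAKqAAAC7gAAAzIAAAN2AAADugAAA/4AAAACAEQARgBEAIoARADOAEQBEgBEAVYARAGaAEQB3gBEAiIARAJmAEQCqgBEAu4ARAMyAEQDdgBEA7oARAP+AEQAAgCIAEYAiACKAIgAzgCIARIAiAFWAIgBmgCIAd4AiAIiAIgCZgCIAqoAiALuAIgDMgCIA3YAiAO6AIgD/gCIAAIAzABGAMwAigDMAM4AzAESAMwBVgDMAZoAzAHeAMwCIgDMAmYAzAKqAMwC7gDMAzIAzAN2AMwDugDMA/4AzAACARAARgEQAIoBEADOARABEgEQAVYBEAGaARAB3gEQAiIBEAJmARACqgEQAu4BEAMyARADdgEQA7oBEAP+ARAAAgFUAEYBVACKAVQAzgFUARIBVAFWAVQBmgFUAd4BVAIiAVQCZgFUAqoBVALuAVQDMgFUA3YBVAO6AVQD/gFUAAIBmABGAZgAigGYAM4BmAESAZgBVgGYAZoBmAHeAZgCIgGYAmYBmAKqAZgC7gGYAzIBmAN2AZgDugGYA/4BmAACAdwARgHcAIoB3ADOAdwBEgHcAVYB3AGaAdwB3gHcAiIB3AJmAdwCqgHcAu4B3AMyAdwDdgHcA7oB3AP+AdwAAgIgAEYCIACKAiAAzgIgARICIAFWAiABmgIgAd4CIAIiAiACZgIgAqoCIALuAiADMgIgA3YCIAO6AiAD/gIgAAICZABGAmQAigJkAM4CZAESAmQBVgJkAZoCZAHeAmQCIgJkAmYCZAKqAmQC7gJkAzICZAN2AmQDugJkA/4CZAACAqgARgKoAIoCqADOAqgBEgKoAVYCqAGaAqgB3gKoAiICqAJmAqgCqgKoAu4CqAMyAqgDdgKoA7oCqAP+AqgAAgLsAEYC7ACKAuwAzgLsARIC7AFWAuwBmgLsAd4C7AIiAuwCZgLsAqoC7ALuAuwDMgLsA3YC7AO6AuwD/gLsAAIDMABGAzAAigMwAM4DMAESAzABVgMwAZoDMAHeAzACIgMwAmYDMAKqAzAC7gMwAzIDMAN2AzADugMwA/4DMAACA3QARgN0AIoDdADOA3QBEgN0AVYDdAGaA3QB3gN0AiIDdAJmA3QCqgN0Au4DdAMyA3QDdgN0A7oDdAP+A3QAAgO4AEYDuACKA7gAzgO4ARIDuAFWA7gBmgO4Ad4DuAIiA7gCZgO4AqoDuALuA7gDMgO4A3YDuAO6A7gD/gO4AAID/ABGA/wAigP8AM4D/AESA/wBVgP8AZoD/AHeA/wCIgP8AmYD/AKqA/wC7gP8AzID/AN2A/wDugP8A/4D/AKmpqKakhHaWtpZ0YmN2hpSTk4ODgpKioaCSlIaWmMm5l5aVlKSll6e2pGJBQWJjgZGRgYKDtdXSsJByZHaYybiUlHR1lrfHx9a1hWRiUlJwkaKVhqja+vfCgGJkdJXHtpWWh6e2xdX2+OnIxbSTgaLW2tnY6fv7+rOAYmWEk7Skp6e319a0s9X4+tmlk5OBsuj8+vjq6/nHdGBhdoaUlJTIx9fWtaOBk+T01HNSUlOBtcm5uLnp98ZjYHCGmJiXp/nZyKaDcWBgwPLjhGNzdZOipaeXmNn56bawwNTp6fj42cmoZEBAUHDE9/ink5SotqOVlpaWyfz9+PLw8/j6+feltLNwMDBAdMn8+8iUhKi3pJaXl6bW9+rY08CztsenlpGgoIBAMFKTxtn45qWFt7eklJiot+bkxJRjYFOTonFggZCQgXNyk7SklbXWtqi4p4Nzl7nJ6Nakg1FAU5Wkc2KBgpWGlaSlpoV0lLaomLiWY2KFt9jpyaeWUkBShaaEc3KVp5eFhJWGhYWltpaGpbV0cqK1x9jIt5VCEDBwgYCApranhnWFhHSEp7inh4aXuKi1xLXHx7a1onBAUGBQYJPoyJaVl5eEcoWpyrqop7nb6ujGlqe3pqSxsKKFhHKTx8i3paaol4OCptna2ejY2erayJZ2preXlcLz9/no5fP1l6eWlpeWlKTW6OjY19na2ri1taipqZiVo9X4+vnXxaWHl5eWlpaVtdbnx6anucva1uX36tq5p4WDhJe3uKiGdYaHh4aGhoeltLWVdYa42bi1xujp2Ne3loRkdKW2p3ZldIR0ZGSFlqWjk4ODpLe3dVNkhaW0xremlIOFpsendmVzc2JhcYOUtaSSkZCQk4NxYHBhcpS3uKajo6a4yKeFZXJiYXKSkpKjpKSjoYBgYoKTgmFylaenlYOTpsjHppV1c2NUhraVhKS0tbamg2FSdKamhZOklYaEgnKUxLOjhIWGdoWnuaiXt+fm17iVcmF1qLioppR0ZHOAgKHBsKCBcrfH1tfZ2Nj7+fbFppVzcoOXubmohmRCUGCRxNXFtZV0+Pf29/j3+f3915SUpJSEg5Wouci3lGBQUYW52uv7+ef4+ObX1+f4/fy3g3OVppaFlJWHp6WxsJKFprnb+/r498m4l4amtLW458SDZHWGl4eGdHRzc4GixtfXyerquKa3lYWFprWkg4Ozs5R1dXaHh4Z1Y3NjUoPH+Pfp28qYdneEhZbHx4ZUY5KkloeFhXaFhHNkdXZ0otXGtrjZyKaGh4aWtsemZWNjlKaXh5aEhIOThGV2h5a0s2NTlNS1ppeHmKe2tpZkY3Snt5aGdXKClKaXl5aWp6Z0U1OUxbWWl4c="/>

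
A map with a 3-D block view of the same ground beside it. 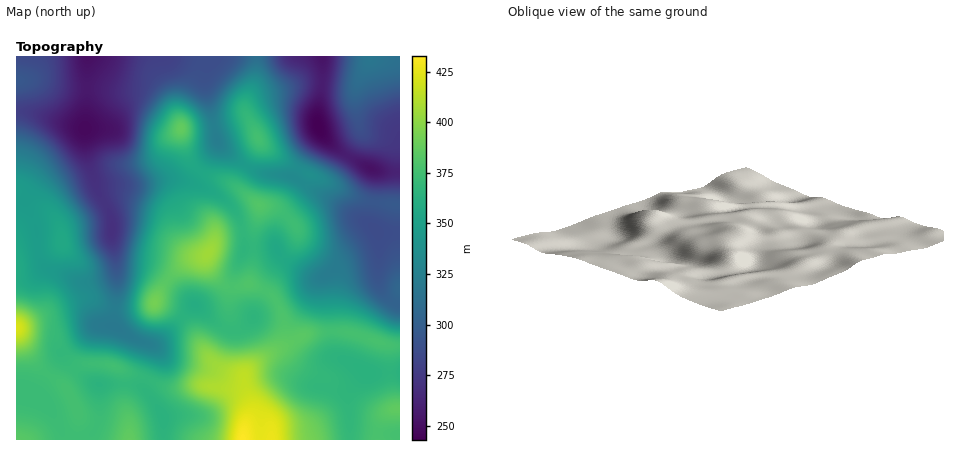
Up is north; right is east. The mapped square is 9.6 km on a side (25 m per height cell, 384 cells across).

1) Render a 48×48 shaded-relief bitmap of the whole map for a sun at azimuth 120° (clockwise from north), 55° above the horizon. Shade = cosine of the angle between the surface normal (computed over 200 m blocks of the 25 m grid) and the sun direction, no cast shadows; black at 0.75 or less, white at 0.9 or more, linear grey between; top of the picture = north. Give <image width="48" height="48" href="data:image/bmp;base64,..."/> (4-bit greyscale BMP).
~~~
<image width="48" height="48" href="data:image/bmp;base64,Qk32BAAAAAAAAHYAAAAoAAAAMAAAADAAAAABAAQAAAAAAIAEAAATCwAAEwsAABAAAAAAAAAAAAAAABEREQAiIiIAMzMzAERERABVVVUAZmZmAHd3dwCIiIgAmZmZAKqqqgC7u7sAzMzMAN3d3QDu7u4A////AHd3d3d3ZmZ4iHZVVVM0d3eJmYiIh2Znd3d3d3d3dmZ4iHZmZVM0Z3eJmIiIh2Znd3d3d3d3dmZ4iHZmZlQ0Z3eJmIeIh2Znd3d3d3d3dmZ4h3d3dmREZ3d4iHd4h2Zmd3d3d3d3dmZ4d3d3d3ZVZnd4h3d3d2ZVZnd3d3d3dmZ3d2Zmd3dmZ3eIh3d3d3ZlVnd3d3eHdmd3dmVVZ3dmd4iIh3d3d3dmZnd3d3eHd3d3dmQ0VmZmeJmIiHd3d3d2Z3d3d3d3d3d3dlQzRWZmeJmYiId3d3d3d4iId3d3dnd2ZlMzRWZlZ4mYiIh3d3d3d5mYd3ZlVWZmZUMzRWZlVXiIiIiHd3d3eKqph3dlVVZmZkMzRmZlVVZ3iJiId3d3d6qpiIh2VWZndlQzVndmVVVnd4iId3d3dqq6iJmXZmZniHVEVnd3ZlVmZ3d3d3dmZZmpiJqYd3ZWeZhlZmd3d2VndmZmZmZmZXiIiZqYh2U0eamHZmZ3d2Znd2ZlVmZ3ZmZ3iJmYiGQiWKqXdmZ4h3Znh2ZVZmd3d2ZmeIiIiGMBR5qYd2Z4iHd4iHZWZnd3d2ZmeIh4iGIANomYh3d3eHd4mXZmZ4h2Znd2eIh4mGIAJHiYiIh3d3d4mYdmd4iGVYh3eIiJmWMRJFeIiJmGZ3d4mph3eJmGVYiHeIiZqWISNFZneJqXZ3d4mqmHeJmHZoh3eIiZmFICNEVWZ5qod3h3iaqYiJiHZoh3d4mqmFEBNEVVZoqpd4h3eaqpiIiHZnd2Z4q6l1EAJFVVVXmph4h2eKqqmIh3dnd2Z4q7qFIAJFVVRGipd4h2eJqqmId3d3d2Z4q7qGMQE1VVRFeYd4iHeJqqmId3d3d2Z4mqqGQhE1ZlRFeHZoiHeJmqmId3d3d2d4mZl2QxE1ZlVVd2ZniHeImqmYd3d3d3eJmYh2UyE0ZmVWZmVnd4iIiZmYh3d3d3eJmYdmVCEkVmZmZmZmZneIiZmYdmZnd3iJmYdmZTI0VmZmZmZmVmd4iJmYdlVXd3iJmHZmZURFZmZmZmd3Znd3eIiIdlVXd4iZiHZmZURWZndmZmeIiId3d3eId2Zmd4iYh2VVVDRnd3d2VWZ4mZh2Zmd4h3d2d4iIdlVUMiNXd4mHZVV4mqmGZmZ3iHd2d4iIdlVUMAFGeJqoZURomqqXZmZniId2Z3iId2ZVMAAleKu4ZURnmruodlVXiIh2d4iId2ZmQQATV6y4ZERnmru5dlRWiIh3d4iIh3d2UgABNpuoVEVomry5dkRXiIh3eIiIh3d2ZBAAJYmGQ0Z4mry6hkRXiIiIiImZh3d2ZTEAJGh1IkaJmry6hkRniZiIiImZiHZmZlMQJGdkISWJmqu6hjNYiZmYiImZh3ZmZmUyNWdkIRR4maqqljNXiImYiImZh3ZmZmZURWdlMhNomYmZhjJGiIiHd4iZh2ZmVWZmVmd2UyJXiIeIhjI2eIiHd3iZh2ZmVWZmZmd3ZUNXmYd4hjI1d4iHd3iZh2ZmVWZ3Zmd3ZkRXmYd3djIkZ3dw=="/>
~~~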